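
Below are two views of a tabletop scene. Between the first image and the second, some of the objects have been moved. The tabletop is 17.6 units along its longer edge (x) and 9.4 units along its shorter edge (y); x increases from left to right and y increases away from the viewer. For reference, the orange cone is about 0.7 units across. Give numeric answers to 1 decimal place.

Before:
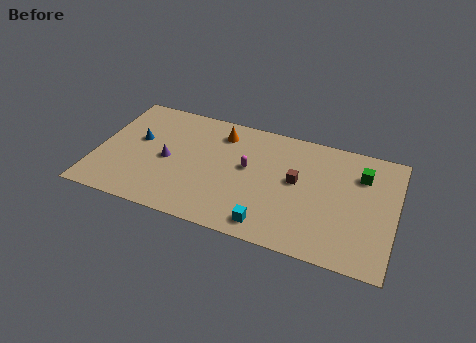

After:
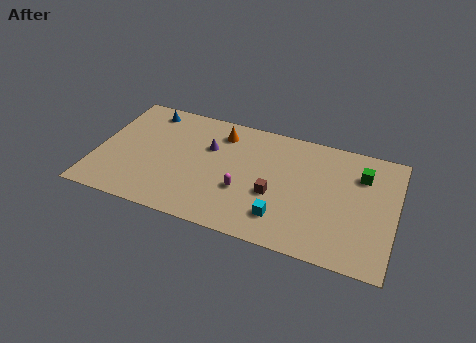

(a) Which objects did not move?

the orange cone and the green cube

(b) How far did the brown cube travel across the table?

1.9

The brown cube moved from about (11.8, 5.2) to (10.6, 3.7), a distance of √(1.2² + 1.5²) ≈ 1.9.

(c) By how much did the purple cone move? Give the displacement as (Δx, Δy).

(2.3, 1.8)

The purple cone started near (4.2, 4.4) and ended near (6.5, 6.2).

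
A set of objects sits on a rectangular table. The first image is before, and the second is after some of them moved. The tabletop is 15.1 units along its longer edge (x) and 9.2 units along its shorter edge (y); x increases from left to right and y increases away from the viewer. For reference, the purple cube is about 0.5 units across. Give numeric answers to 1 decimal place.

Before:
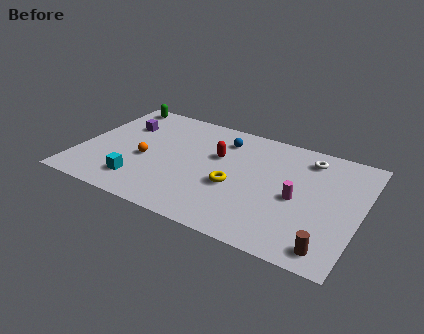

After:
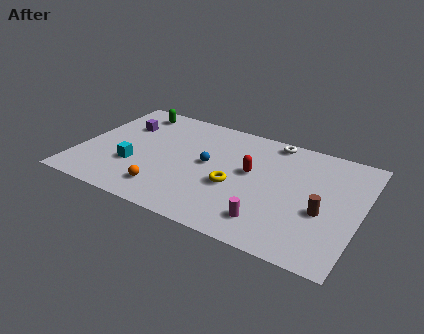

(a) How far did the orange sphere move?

2.5

The orange sphere was near (3.6, 3.9) before and (5.0, 1.8) after, so it travelled √(1.4² + 2.1²) ≈ 2.5 units.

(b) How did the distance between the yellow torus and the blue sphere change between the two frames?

-1.8

They were about 3.8 units apart before and 2.0 after — 1.8 units closer together.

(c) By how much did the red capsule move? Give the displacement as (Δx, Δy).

(1.9, -0.6)

The red capsule was at about (7.3, 5.8) and moved to about (9.2, 5.2).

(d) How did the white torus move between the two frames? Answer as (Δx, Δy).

(-2.0, 0.7)

From the two frames, the white torus sits at roughly (12.0, 7.6) before and (10.0, 8.3) after.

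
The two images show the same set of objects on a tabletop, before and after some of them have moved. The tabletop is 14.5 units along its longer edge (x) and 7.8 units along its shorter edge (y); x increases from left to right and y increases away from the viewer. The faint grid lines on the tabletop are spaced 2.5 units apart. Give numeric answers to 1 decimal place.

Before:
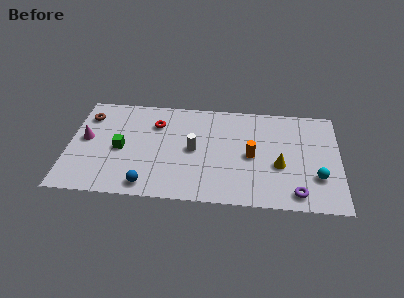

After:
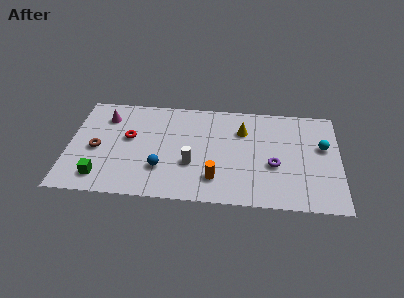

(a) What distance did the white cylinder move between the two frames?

1.1

The white cylinder moved from about (6.7, 3.9) to (6.6, 2.8), a distance of √(0.1² + 1.1²) ≈ 1.1.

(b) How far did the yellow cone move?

3.2

The yellow cone moved from about (11.3, 3.1) to (9.3, 5.6), a distance of √(2.0² + 2.5²) ≈ 3.2.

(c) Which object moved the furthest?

the yellow cone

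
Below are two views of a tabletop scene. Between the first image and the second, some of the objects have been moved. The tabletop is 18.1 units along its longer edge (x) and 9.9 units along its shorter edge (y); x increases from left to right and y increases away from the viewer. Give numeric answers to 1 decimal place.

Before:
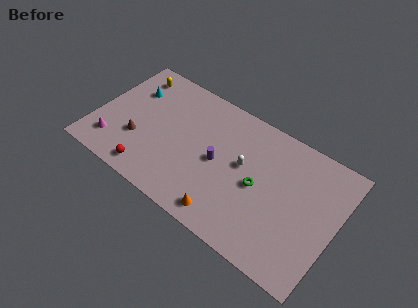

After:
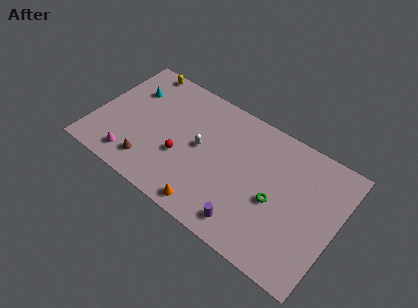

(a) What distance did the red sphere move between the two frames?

3.1

The red sphere moved from about (4.7, 1.3) to (6.7, 3.7), a distance of √(2.0² + 2.4²) ≈ 3.1.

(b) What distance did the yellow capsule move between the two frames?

0.9

The yellow capsule moved from about (2.0, 8.3) to (2.4, 9.1), a distance of √(0.4² + 0.8²) ≈ 0.9.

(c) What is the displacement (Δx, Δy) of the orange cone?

(-1.3, -0.2)

The orange cone was at about (10.6, 1.3) and moved to about (9.3, 1.1).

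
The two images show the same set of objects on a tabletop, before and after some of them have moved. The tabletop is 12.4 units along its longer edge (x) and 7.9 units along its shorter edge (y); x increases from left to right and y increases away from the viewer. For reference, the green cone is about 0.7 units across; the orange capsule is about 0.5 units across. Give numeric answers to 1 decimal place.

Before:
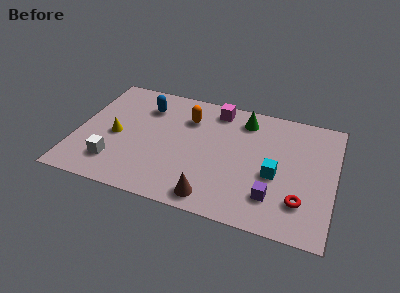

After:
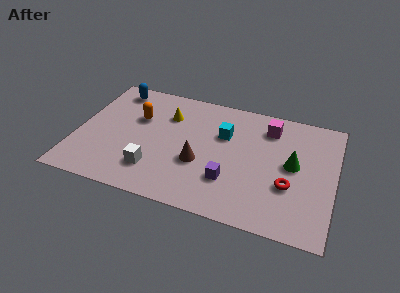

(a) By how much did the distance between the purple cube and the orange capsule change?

-0.4

The distance was about 5.9 in the first image and 5.5 in the second, so they moved 0.4 units closer together.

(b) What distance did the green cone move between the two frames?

3.4

From (7.9, 6.5) to (10.4, 4.2), the green cone covered √(2.5² + 2.3²) ≈ 3.4 units.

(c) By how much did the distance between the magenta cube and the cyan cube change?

-2.3

The distance was about 4.7 in the first image and 2.4 in the second, so they moved 2.3 units closer together.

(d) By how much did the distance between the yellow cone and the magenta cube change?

-0.7

Before: roughly 5.6 units apart; after: 4.9. That's 0.7 units closer together.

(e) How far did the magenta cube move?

2.6

The magenta cube moved from about (6.5, 6.8) to (9.1, 6.3), a distance of √(2.6² + 0.5²) ≈ 2.6.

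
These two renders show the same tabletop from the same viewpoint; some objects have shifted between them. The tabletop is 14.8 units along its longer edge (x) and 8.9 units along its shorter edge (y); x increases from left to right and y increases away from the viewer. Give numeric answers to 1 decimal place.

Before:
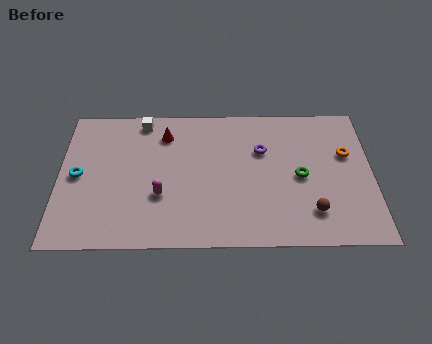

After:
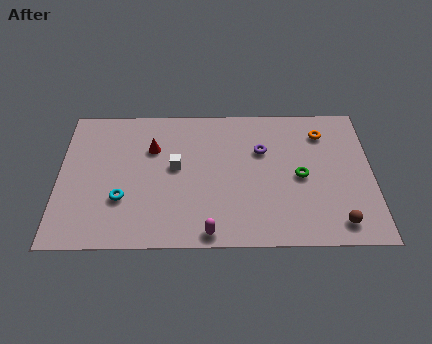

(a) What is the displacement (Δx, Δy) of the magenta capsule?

(2.3, -2.3)

The magenta capsule was at about (4.8, 3.1) and moved to about (7.1, 0.8).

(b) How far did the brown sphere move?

1.4

From (11.9, 2.0) to (13.1, 1.3), the brown sphere covered √(1.2² + 0.7²) ≈ 1.4 units.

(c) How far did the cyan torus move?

2.6

From (0.9, 4.4) to (3.0, 2.9), the cyan torus covered √(2.1² + 1.5²) ≈ 2.6 units.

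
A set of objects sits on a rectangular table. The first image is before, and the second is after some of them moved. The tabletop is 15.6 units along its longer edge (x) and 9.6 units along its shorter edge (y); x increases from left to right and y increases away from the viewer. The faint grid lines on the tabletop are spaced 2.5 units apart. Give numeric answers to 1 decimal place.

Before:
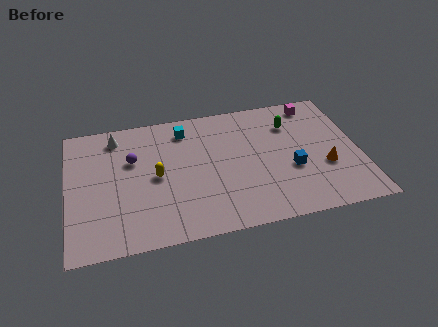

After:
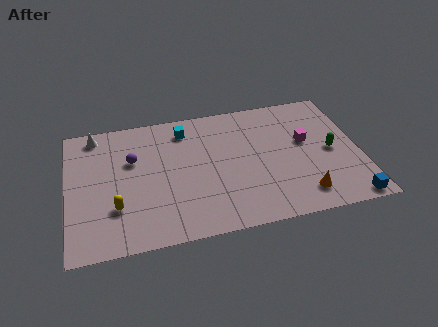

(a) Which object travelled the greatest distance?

the blue cube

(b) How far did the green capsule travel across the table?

3.2

From (12.1, 7.1) to (14.1, 4.6), the green capsule covered √(2.0² + 2.5²) ≈ 3.2 units.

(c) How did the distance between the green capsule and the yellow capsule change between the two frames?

+3.9

The distance was about 7.8 in the first image and 11.7 in the second, so they moved 3.9 units further apart.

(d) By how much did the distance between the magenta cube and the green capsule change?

-0.3

The distance was about 1.9 in the first image and 1.6 in the second, so they moved 0.3 units closer together.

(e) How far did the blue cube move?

4.0

The blue cube was near (11.9, 3.7) before and (14.7, 0.8) after, so it travelled √(2.8² + 2.9²) ≈ 4.0 units.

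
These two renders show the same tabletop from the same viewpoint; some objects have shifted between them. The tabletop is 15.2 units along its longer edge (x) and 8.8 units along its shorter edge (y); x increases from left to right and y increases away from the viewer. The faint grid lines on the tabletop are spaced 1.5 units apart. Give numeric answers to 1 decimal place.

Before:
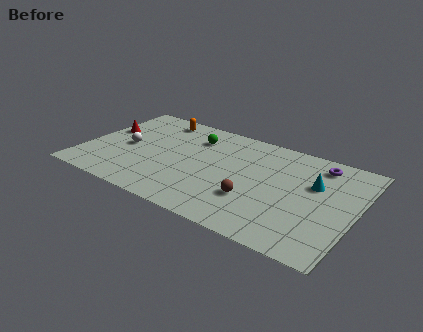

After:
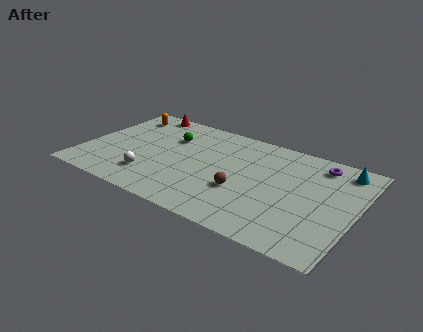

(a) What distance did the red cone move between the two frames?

3.1

The red cone was near (0.9, 5.3) before and (2.5, 8.0) after, so it travelled √(1.6² + 2.7²) ≈ 3.1 units.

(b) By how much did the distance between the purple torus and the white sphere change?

-0.8

They were about 11.0 units apart before and 10.2 after — 0.8 units closer together.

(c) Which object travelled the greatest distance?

the red cone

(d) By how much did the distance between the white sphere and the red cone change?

+4.3

They were about 1.8 units apart before and 6.1 after — 4.3 units further apart.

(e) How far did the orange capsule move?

2.0

The orange capsule was near (3.5, 7.6) before and (1.5, 7.2) after, so it travelled √(2.0² + 0.4²) ≈ 2.0 units.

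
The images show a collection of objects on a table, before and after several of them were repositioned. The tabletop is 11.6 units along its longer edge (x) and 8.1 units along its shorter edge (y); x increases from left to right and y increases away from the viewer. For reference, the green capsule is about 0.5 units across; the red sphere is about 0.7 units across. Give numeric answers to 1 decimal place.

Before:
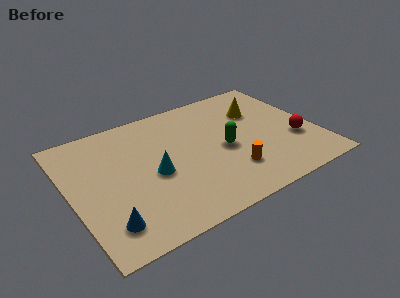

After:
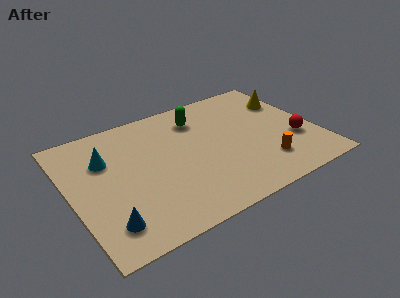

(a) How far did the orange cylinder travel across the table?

1.6

The orange cylinder moved from about (7.2, 2.1) to (8.8, 1.9), a distance of √(1.6² + 0.2²) ≈ 1.6.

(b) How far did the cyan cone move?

2.8

The cyan cone was near (3.8, 3.6) before and (1.8, 5.5) after, so it travelled √(2.0² + 1.9²) ≈ 2.8 units.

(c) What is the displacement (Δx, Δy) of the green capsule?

(-0.8, 2.6)

From the two frames, the green capsule sits at roughly (7.2, 3.7) before and (6.4, 6.3) after.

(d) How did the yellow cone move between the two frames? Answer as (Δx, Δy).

(1.5, 0.1)

The yellow cone started near (9.2, 5.6) and ended near (10.7, 5.7).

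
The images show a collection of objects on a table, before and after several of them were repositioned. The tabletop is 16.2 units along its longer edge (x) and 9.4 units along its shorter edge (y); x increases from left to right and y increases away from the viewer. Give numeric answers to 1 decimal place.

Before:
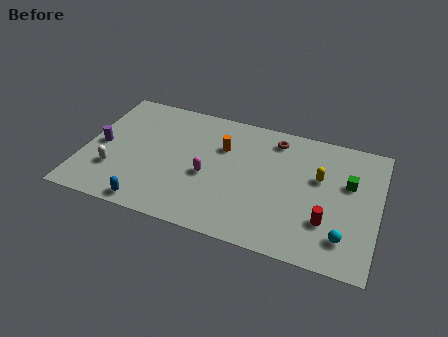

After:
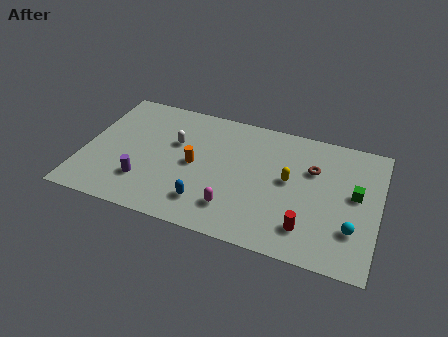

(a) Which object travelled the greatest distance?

the white capsule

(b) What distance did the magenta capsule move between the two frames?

2.5

The magenta capsule was near (6.9, 4.0) before and (8.5, 2.1) after, so it travelled √(1.6² + 1.9²) ≈ 2.5 units.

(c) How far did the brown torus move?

2.7

From (10.3, 7.9) to (12.5, 6.3), the brown torus covered √(2.2² + 1.6²) ≈ 2.7 units.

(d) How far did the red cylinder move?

1.3

The red cylinder moved from about (13.5, 2.8) to (12.5, 2.0), a distance of √(1.0² + 0.8²) ≈ 1.3.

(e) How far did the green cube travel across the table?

0.8

The green cube moved from about (14.5, 5.9) to (14.9, 5.2), a distance of √(0.4² + 0.7²) ≈ 0.8.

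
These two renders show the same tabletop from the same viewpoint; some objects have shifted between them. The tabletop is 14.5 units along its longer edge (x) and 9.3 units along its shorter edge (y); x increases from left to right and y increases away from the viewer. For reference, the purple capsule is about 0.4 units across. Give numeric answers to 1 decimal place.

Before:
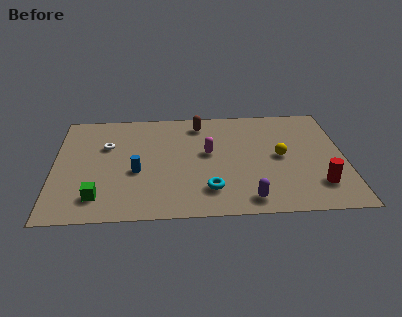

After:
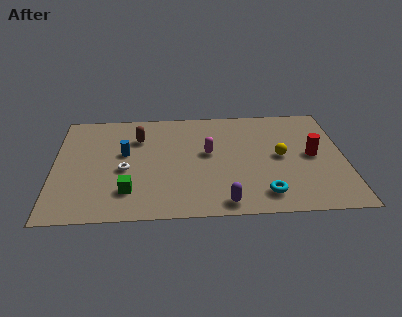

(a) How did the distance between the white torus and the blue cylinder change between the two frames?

-1.3

The distance was about 2.7 in the first image and 1.4 in the second, so they moved 1.3 units closer together.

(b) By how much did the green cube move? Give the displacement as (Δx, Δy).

(1.5, 0.4)

The green cube started near (2.2, 1.8) and ended near (3.7, 2.2).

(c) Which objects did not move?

the magenta capsule and the yellow sphere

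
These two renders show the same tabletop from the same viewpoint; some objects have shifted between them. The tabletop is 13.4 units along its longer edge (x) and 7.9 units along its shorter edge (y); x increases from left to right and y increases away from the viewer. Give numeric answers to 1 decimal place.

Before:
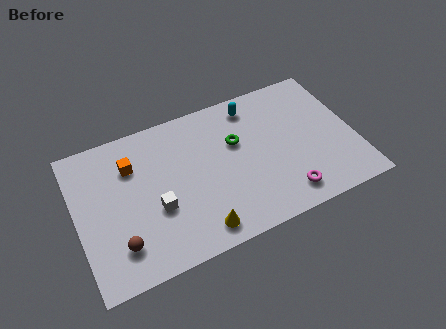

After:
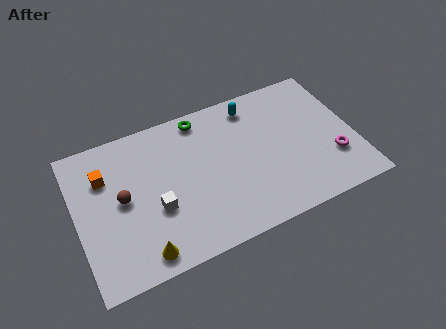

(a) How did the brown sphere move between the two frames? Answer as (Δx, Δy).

(0.4, 2.3)

The brown sphere was at about (1.8, 1.8) and moved to about (2.2, 4.1).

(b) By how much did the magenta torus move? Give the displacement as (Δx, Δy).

(2.5, 1.1)

The magenta torus started near (9.7, 1.3) and ended near (12.2, 2.4).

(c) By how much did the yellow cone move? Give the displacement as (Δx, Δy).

(-2.7, -0.1)

The yellow cone started near (5.5, 1.1) and ended near (2.8, 1.0).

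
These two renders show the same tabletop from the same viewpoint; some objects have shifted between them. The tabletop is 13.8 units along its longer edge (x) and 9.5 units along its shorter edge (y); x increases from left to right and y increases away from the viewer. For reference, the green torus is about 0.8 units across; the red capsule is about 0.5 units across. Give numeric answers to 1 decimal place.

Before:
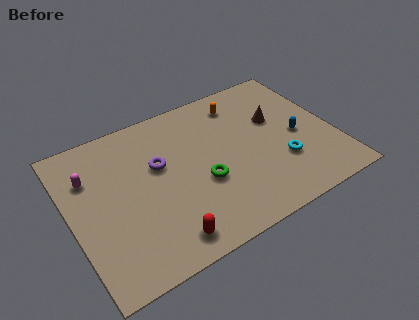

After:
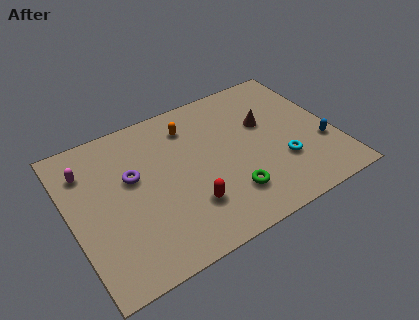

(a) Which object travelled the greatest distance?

the orange capsule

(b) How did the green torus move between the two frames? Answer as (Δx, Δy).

(1.2, -1.4)

The green torus was at about (6.7, 3.7) and moved to about (7.9, 2.3).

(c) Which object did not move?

the cyan torus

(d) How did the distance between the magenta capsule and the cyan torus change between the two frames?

+0.3

The distance was about 10.3 in the first image and 10.6 in the second, so they moved 0.3 units further apart.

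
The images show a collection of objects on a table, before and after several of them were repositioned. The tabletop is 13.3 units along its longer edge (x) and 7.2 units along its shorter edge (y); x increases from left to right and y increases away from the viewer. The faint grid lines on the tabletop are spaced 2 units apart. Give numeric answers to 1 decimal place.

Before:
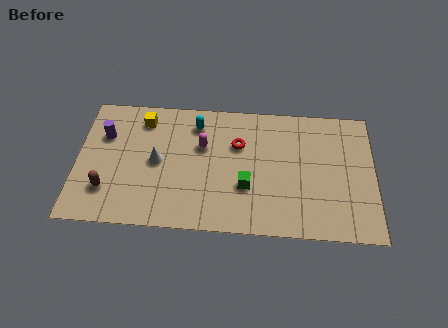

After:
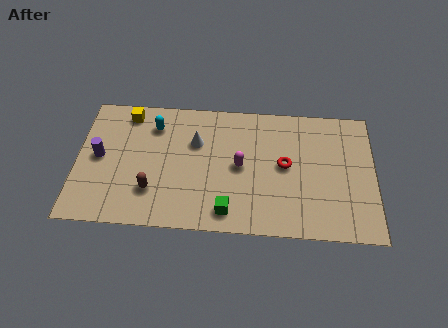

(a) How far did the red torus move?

2.3

The red torus was near (7.2, 4.8) before and (9.3, 3.8) after, so it travelled √(2.1² + 1.0²) ≈ 2.3 units.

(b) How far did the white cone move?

2.1

From (3.6, 3.6) to (5.3, 4.8), the white cone covered √(1.7² + 1.2²) ≈ 2.1 units.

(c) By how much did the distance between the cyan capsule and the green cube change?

+1.6

The distance was about 4.0 in the first image and 5.6 in the second, so they moved 1.6 units further apart.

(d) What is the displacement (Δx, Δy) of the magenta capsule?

(1.7, -1.0)

The magenta capsule started near (5.6, 4.6) and ended near (7.3, 3.6).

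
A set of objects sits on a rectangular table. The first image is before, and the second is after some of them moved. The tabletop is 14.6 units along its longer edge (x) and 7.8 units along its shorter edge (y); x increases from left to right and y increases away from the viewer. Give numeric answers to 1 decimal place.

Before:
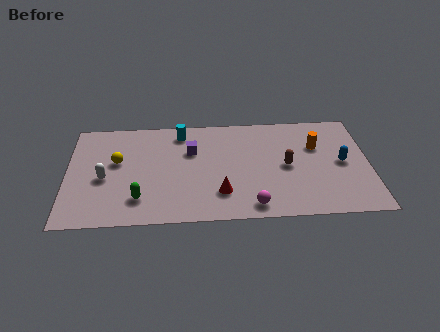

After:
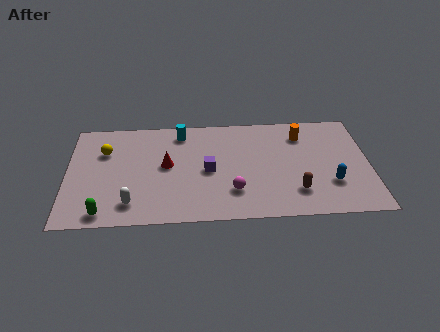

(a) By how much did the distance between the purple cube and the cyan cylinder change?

+1.7

Before: roughly 1.5 units apart; after: 3.2. That's 1.7 units further apart.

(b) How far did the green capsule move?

1.9

The green capsule moved from about (3.5, 1.8) to (1.8, 0.9), a distance of √(1.7² + 0.9²) ≈ 1.9.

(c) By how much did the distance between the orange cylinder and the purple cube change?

-0.9

Before: roughly 6.1 units apart; after: 5.2. That's 0.9 units closer together.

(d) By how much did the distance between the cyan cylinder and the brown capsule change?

+1.4

Before: roughly 5.8 units apart; after: 7.2. That's 1.4 units further apart.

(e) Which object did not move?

the cyan cylinder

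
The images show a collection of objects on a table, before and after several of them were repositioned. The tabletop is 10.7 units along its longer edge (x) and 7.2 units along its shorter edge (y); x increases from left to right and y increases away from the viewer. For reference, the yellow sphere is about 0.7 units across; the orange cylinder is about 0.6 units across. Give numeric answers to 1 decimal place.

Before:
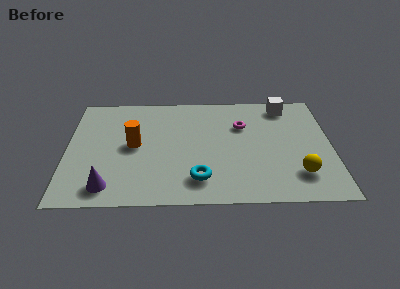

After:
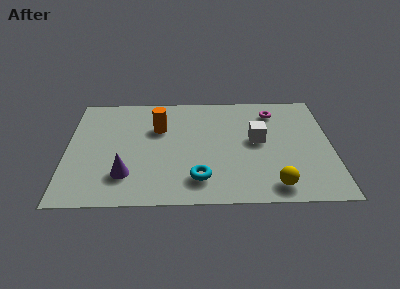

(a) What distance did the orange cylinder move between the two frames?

1.5

The orange cylinder was near (2.7, 3.7) before and (3.7, 4.8) after, so it travelled √(1.0² + 1.1²) ≈ 1.5 units.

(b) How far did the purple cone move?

1.0

From (1.7, 1.1) to (2.4, 1.8), the purple cone covered √(0.7² + 0.7²) ≈ 1.0 units.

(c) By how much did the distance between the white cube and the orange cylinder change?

-2.6

They were about 6.7 units apart before and 4.1 after — 2.6 units closer together.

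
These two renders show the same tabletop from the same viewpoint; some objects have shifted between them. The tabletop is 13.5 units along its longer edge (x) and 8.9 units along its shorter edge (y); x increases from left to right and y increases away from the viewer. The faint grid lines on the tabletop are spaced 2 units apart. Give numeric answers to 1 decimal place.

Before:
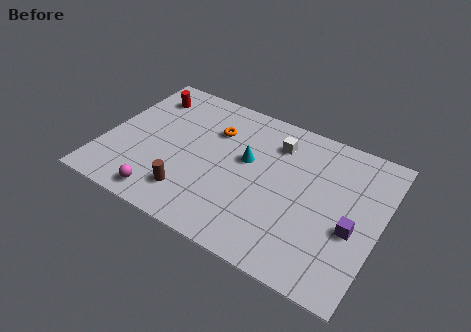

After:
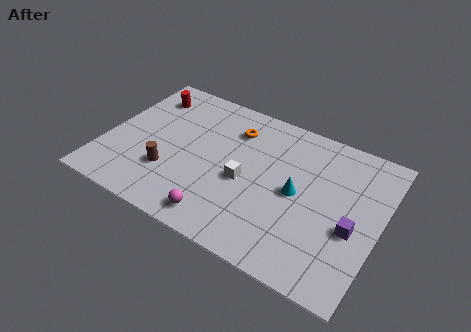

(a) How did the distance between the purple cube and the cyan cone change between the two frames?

-2.7

The distance was about 5.6 in the first image and 2.9 in the second, so they moved 2.7 units closer together.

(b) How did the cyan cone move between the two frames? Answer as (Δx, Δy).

(2.6, -0.8)

The cyan cone was at about (6.9, 5.2) and moved to about (9.5, 4.4).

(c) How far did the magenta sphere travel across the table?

2.8

The magenta sphere was near (3.4, 1.1) before and (6.2, 1.2) after, so it travelled √(2.8² + 0.1²) ≈ 2.8 units.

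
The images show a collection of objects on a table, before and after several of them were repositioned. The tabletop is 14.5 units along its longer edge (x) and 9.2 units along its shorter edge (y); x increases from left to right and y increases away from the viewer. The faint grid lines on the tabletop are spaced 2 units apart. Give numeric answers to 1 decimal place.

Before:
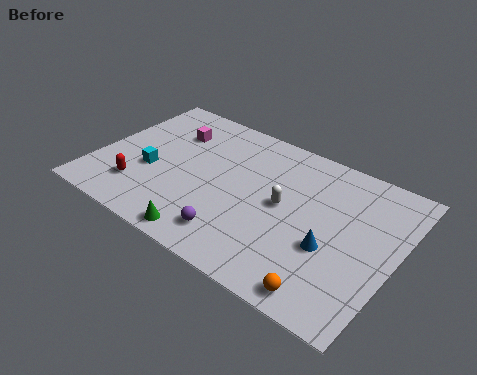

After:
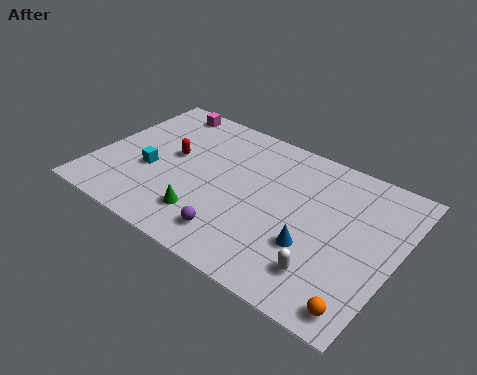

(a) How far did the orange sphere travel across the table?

1.6

The orange sphere was near (11.9, 1.0) before and (13.5, 1.1) after, so it travelled √(1.6² + 0.1²) ≈ 1.6 units.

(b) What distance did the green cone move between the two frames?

1.2

The green cone moved from about (6.1, 0.9) to (5.8, 2.1), a distance of √(0.3² + 1.2²) ≈ 1.2.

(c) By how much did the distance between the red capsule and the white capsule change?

+1.5

The distance was about 7.2 in the first image and 8.7 in the second, so they moved 1.5 units further apart.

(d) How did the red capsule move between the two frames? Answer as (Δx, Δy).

(1.1, 2.9)

The red capsule was at about (2.4, 2.2) and moved to about (3.5, 5.1).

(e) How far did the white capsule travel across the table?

3.8

From (9.1, 4.8) to (11.6, 2.0), the white capsule covered √(2.5² + 2.8²) ≈ 3.8 units.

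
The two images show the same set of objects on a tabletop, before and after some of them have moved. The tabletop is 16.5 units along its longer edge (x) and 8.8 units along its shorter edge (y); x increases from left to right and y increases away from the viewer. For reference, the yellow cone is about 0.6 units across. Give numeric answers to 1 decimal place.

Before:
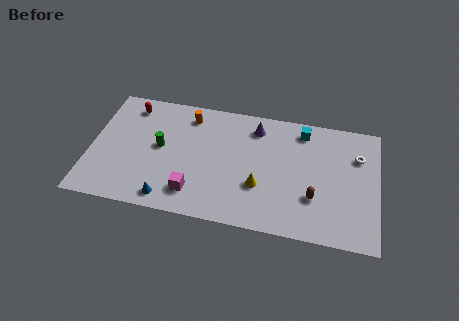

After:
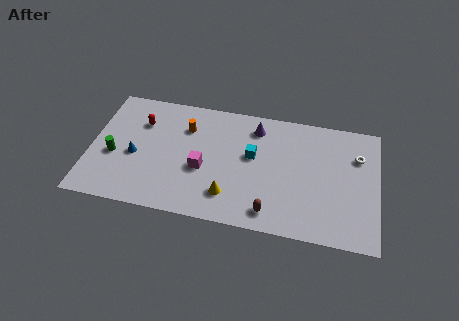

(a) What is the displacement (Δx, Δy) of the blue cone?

(-2.1, 2.7)

The blue cone started near (4.7, 1.1) and ended near (2.6, 3.8).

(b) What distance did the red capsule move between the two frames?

1.3

From (2.1, 7.4) to (2.8, 6.3), the red capsule covered √(0.7² + 1.1²) ≈ 1.3 units.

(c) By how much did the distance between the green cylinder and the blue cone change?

-2.5

The distance was about 3.7 in the first image and 1.2 in the second, so they moved 2.5 units closer together.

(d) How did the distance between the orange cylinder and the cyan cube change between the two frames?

-2.5

The distance was about 6.6 in the first image and 4.1 in the second, so they moved 2.5 units closer together.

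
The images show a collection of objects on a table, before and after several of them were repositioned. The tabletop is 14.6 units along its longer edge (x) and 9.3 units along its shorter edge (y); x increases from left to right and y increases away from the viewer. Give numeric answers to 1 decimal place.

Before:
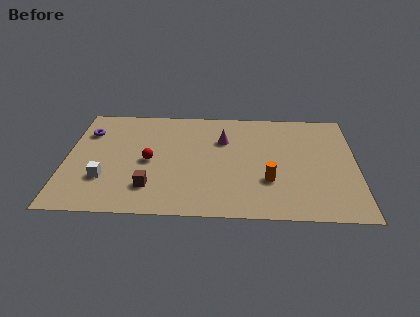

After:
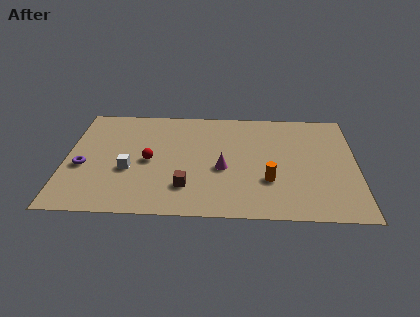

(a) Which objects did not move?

the red sphere and the orange cylinder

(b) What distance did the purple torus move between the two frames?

3.0

From (1.0, 6.8) to (0.9, 3.8), the purple torus covered √(0.1² + 3.0²) ≈ 3.0 units.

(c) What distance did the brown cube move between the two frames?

1.8

The brown cube was near (4.3, 2.2) before and (6.1, 2.3) after, so it travelled √(1.8² + 0.1²) ≈ 1.8 units.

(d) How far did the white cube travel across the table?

1.4

The white cube moved from about (2.0, 2.8) to (3.2, 3.6), a distance of √(1.2² + 0.8²) ≈ 1.4.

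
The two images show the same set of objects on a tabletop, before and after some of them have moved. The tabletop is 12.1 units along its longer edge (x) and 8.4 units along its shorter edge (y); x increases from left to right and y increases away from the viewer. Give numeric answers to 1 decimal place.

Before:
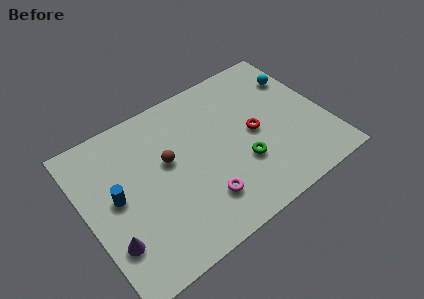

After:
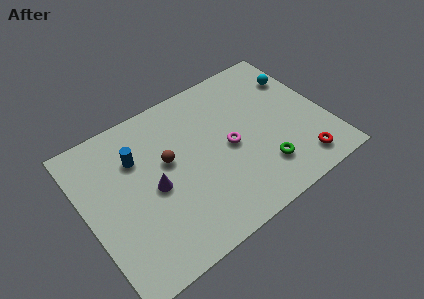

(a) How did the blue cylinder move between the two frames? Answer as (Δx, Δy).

(1.3, 1.5)

The blue cylinder was at about (1.5, 4.4) and moved to about (2.8, 5.9).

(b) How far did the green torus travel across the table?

1.2

From (7.6, 2.8) to (8.5, 2.0), the green torus covered √(0.9² + 0.8²) ≈ 1.2 units.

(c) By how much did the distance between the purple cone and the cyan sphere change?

-2.8

The distance was about 11.0 in the first image and 8.2 in the second, so they moved 2.8 units closer together.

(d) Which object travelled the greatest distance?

the red torus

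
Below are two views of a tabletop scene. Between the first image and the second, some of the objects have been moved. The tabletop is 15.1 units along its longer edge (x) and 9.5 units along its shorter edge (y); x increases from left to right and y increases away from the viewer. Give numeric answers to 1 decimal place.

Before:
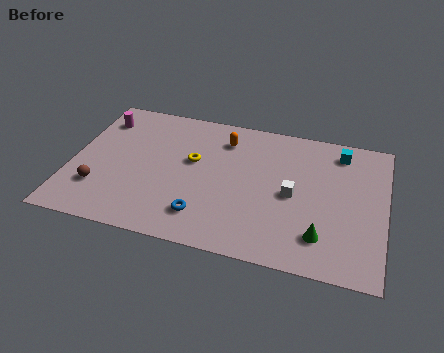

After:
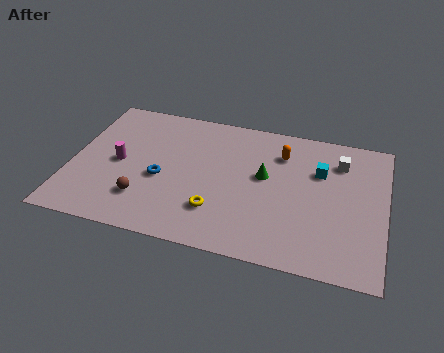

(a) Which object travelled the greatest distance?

the green cone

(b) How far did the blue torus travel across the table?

3.0

From (6.6, 2.0) to (4.4, 4.0), the blue torus covered √(2.2² + 2.0²) ≈ 3.0 units.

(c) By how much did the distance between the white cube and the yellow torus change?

+2.4

They were about 5.0 units apart before and 7.4 after — 2.4 units further apart.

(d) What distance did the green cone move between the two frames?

4.4

The green cone was near (12.2, 2.1) before and (9.3, 5.4) after, so it travelled √(2.9² + 3.3²) ≈ 4.4 units.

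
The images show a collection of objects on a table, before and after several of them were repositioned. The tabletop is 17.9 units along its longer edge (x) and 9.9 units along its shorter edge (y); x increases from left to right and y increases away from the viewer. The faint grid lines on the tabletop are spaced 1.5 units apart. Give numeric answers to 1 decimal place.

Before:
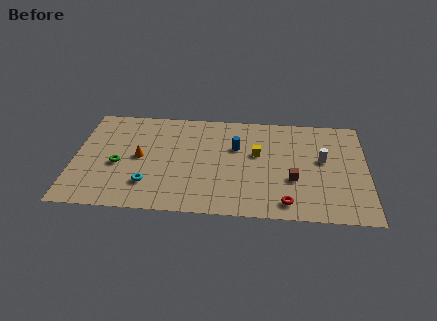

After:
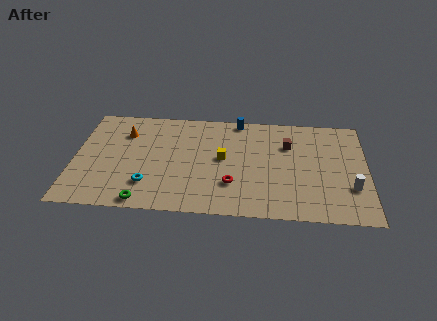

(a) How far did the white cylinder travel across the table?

3.0

From (15.2, 5.6) to (16.9, 3.1), the white cylinder covered √(1.7² + 2.5²) ≈ 3.0 units.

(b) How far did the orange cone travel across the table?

2.5

The orange cone moved from about (4.0, 5.0) to (3.0, 7.3), a distance of √(1.0² + 2.3²) ≈ 2.5.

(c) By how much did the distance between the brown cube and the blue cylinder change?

-0.7

They were about 4.5 units apart before and 3.8 after — 0.7 units closer together.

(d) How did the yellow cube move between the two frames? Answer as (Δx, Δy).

(-2.1, -0.6)

From the two frames, the yellow cube sits at roughly (11.2, 5.9) before and (9.1, 5.3) after.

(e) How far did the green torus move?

3.7

The green torus was near (2.7, 4.2) before and (4.4, 0.9) after, so it travelled √(1.7² + 3.3²) ≈ 3.7 units.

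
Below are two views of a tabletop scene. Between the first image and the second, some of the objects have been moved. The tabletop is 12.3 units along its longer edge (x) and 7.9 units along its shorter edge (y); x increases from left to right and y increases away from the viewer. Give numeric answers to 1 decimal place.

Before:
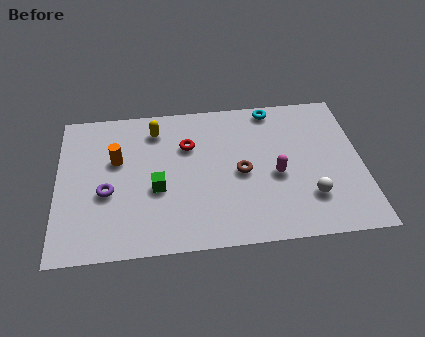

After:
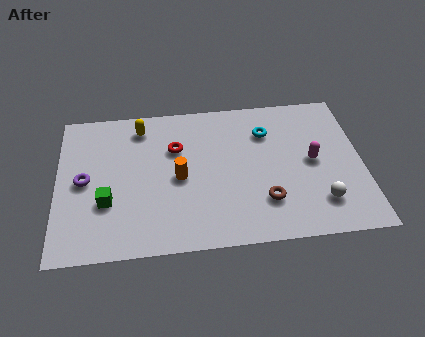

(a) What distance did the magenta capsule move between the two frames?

1.6

The magenta capsule was near (8.8, 3.4) before and (10.3, 4.0) after, so it travelled √(1.5² + 0.6²) ≈ 1.6 units.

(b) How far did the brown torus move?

1.8

The brown torus moved from about (7.4, 3.7) to (8.3, 2.1), a distance of √(0.9² + 1.6²) ≈ 1.8.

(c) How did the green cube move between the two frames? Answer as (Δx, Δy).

(-2.0, -0.5)

The green cube started near (4.0, 3.2) and ended near (2.0, 2.7).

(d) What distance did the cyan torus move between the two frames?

1.3

From (8.8, 7.1) to (8.5, 5.8), the cyan torus covered √(0.3² + 1.3²) ≈ 1.3 units.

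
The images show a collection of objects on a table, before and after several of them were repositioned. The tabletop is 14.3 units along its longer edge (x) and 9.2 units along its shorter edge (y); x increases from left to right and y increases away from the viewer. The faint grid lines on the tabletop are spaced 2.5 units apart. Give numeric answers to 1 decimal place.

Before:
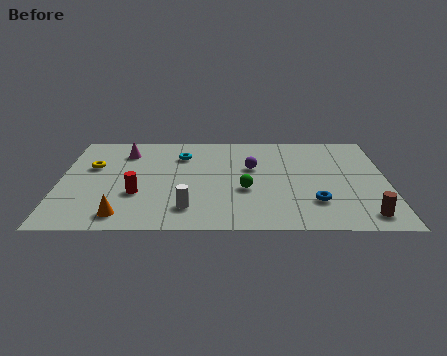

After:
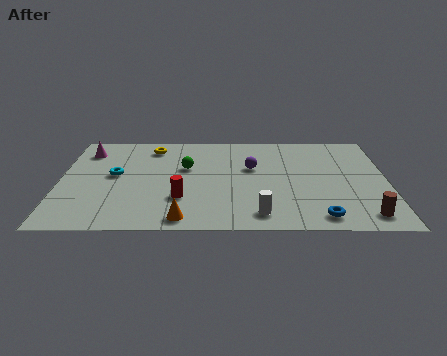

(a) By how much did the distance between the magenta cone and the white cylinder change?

+3.6

Before: roughly 6.0 units apart; after: 9.6. That's 3.6 units further apart.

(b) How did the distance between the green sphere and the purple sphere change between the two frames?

+0.8

Before: roughly 2.1 units apart; after: 2.9. That's 0.8 units further apart.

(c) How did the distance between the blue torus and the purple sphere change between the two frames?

+1.2

They were about 4.2 units apart before and 5.4 after — 1.2 units further apart.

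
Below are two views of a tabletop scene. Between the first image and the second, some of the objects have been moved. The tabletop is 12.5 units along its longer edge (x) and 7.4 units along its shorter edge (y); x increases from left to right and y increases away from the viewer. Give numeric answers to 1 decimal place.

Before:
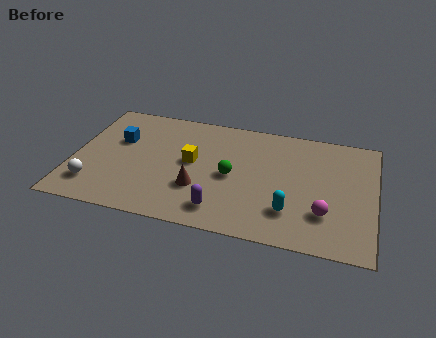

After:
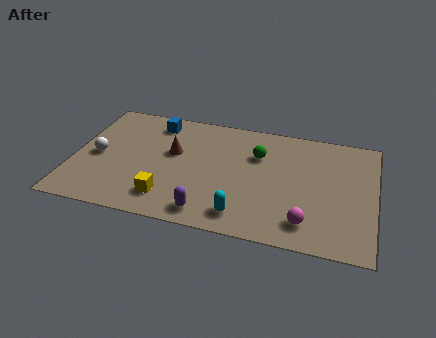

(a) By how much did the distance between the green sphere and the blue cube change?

-0.4

Before: roughly 4.9 units apart; after: 4.5. That's 0.4 units closer together.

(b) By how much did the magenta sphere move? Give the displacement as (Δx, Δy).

(-0.7, -0.7)

From the two frames, the magenta sphere sits at roughly (10.5, 2.1) before and (9.8, 1.4) after.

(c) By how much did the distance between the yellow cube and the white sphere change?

-0.9

The distance was about 4.6 in the first image and 3.7 in the second, so they moved 0.9 units closer together.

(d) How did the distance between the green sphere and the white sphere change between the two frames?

+0.9

Before: roughly 5.9 units apart; after: 6.8. That's 0.9 units further apart.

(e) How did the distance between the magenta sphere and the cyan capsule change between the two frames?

+1.2

The distance was about 1.4 in the first image and 2.6 in the second, so they moved 1.2 units further apart.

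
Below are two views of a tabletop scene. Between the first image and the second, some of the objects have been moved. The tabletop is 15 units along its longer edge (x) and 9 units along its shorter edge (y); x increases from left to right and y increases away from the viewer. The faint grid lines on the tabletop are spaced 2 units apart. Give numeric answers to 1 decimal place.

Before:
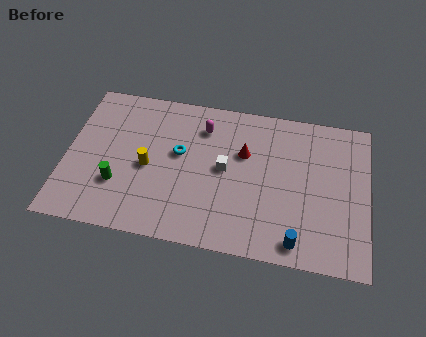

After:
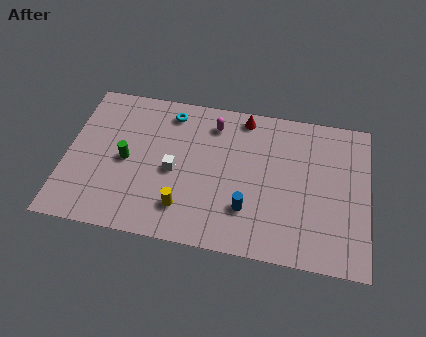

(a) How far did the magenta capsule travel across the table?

0.6

From (6.7, 7.0) to (7.2, 7.3), the magenta capsule covered √(0.5² + 0.3²) ≈ 0.6 units.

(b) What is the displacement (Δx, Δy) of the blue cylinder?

(-2.5, 1.4)

The blue cylinder was at about (11.6, 1.1) and moved to about (9.1, 2.5).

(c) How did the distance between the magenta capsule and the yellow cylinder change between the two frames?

+1.5

The distance was about 3.9 in the first image and 5.4 in the second, so they moved 1.5 units further apart.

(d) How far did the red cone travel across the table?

2.2

The red cone moved from about (8.8, 5.8) to (8.7, 8.0), a distance of √(0.1² + 2.2²) ≈ 2.2.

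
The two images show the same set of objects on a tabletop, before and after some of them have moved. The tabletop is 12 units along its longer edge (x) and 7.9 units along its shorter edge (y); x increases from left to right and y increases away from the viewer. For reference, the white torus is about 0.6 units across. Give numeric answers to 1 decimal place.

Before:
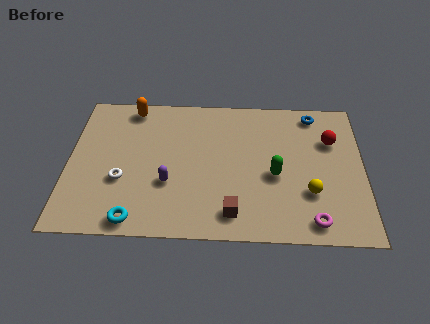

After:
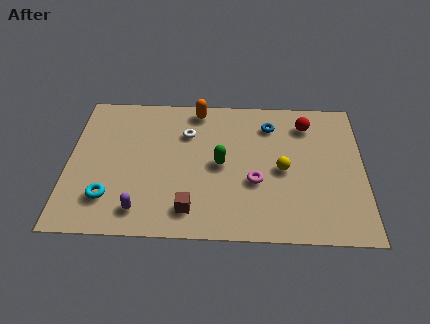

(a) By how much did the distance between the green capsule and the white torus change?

-4.0

Before: roughly 6.2 units apart; after: 2.2. That's 4.0 units closer together.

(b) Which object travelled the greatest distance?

the white torus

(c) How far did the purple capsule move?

1.9

From (4.1, 2.8) to (3.0, 1.3), the purple capsule covered √(1.1² + 1.5²) ≈ 1.9 units.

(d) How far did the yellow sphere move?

1.6

From (9.8, 2.5) to (8.7, 3.7), the yellow sphere covered √(1.1² + 1.2²) ≈ 1.6 units.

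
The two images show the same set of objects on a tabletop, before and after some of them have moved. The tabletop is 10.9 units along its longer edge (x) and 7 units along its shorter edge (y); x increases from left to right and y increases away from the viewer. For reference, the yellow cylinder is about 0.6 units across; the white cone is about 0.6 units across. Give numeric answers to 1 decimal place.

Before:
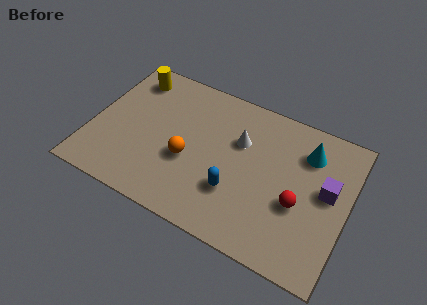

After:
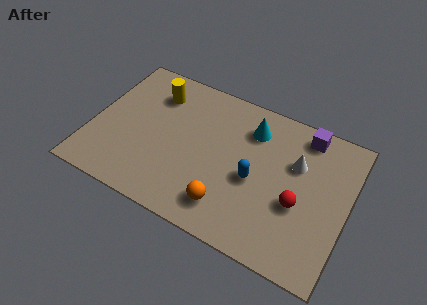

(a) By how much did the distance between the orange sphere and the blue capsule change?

-0.3

The distance was about 2.2 in the first image and 1.9 in the second, so they moved 0.3 units closer together.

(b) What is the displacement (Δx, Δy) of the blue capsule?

(0.7, 0.9)

From the two frames, the blue capsule sits at roughly (6.3, 2.2) before and (7.0, 3.1) after.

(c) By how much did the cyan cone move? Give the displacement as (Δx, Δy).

(-2.4, 0.1)

From the two frames, the cyan cone sits at roughly (9.0, 5.3) before and (6.6, 5.4) after.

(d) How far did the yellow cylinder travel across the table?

1.2

From (1.3, 5.8) to (2.4, 5.4), the yellow cylinder covered √(1.1² + 0.4²) ≈ 1.2 units.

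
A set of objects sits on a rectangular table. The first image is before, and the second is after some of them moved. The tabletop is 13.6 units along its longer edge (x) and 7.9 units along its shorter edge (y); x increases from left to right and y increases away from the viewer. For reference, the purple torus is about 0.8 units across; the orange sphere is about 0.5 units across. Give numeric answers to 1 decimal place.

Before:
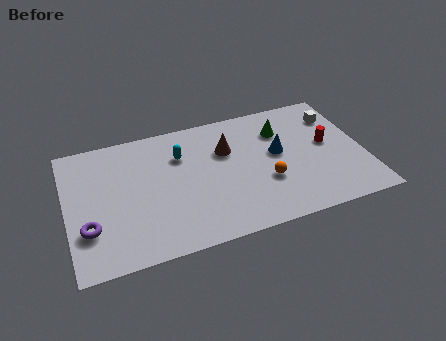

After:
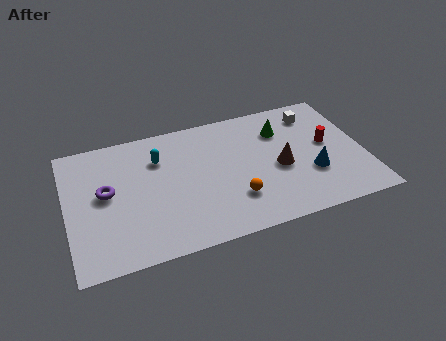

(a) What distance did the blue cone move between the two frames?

2.2

The blue cone was near (9.7, 4.4) before and (11.1, 2.7) after, so it travelled √(1.4² + 1.7²) ≈ 2.2 units.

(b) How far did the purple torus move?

2.1

The purple torus was near (0.9, 2.4) before and (1.8, 4.3) after, so it travelled √(0.9² + 1.9²) ≈ 2.1 units.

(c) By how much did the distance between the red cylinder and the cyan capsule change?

+1.0

They were about 6.8 units apart before and 7.8 after — 1.0 units further apart.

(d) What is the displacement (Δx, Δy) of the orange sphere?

(-1.5, -0.6)

From the two frames, the orange sphere sits at roughly (9.0, 2.8) before and (7.5, 2.2) after.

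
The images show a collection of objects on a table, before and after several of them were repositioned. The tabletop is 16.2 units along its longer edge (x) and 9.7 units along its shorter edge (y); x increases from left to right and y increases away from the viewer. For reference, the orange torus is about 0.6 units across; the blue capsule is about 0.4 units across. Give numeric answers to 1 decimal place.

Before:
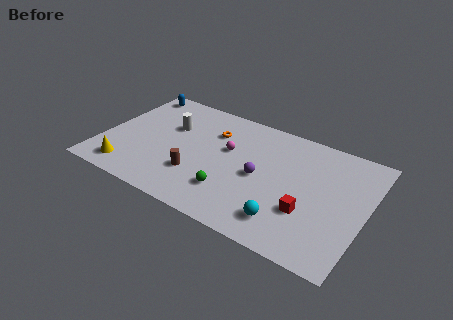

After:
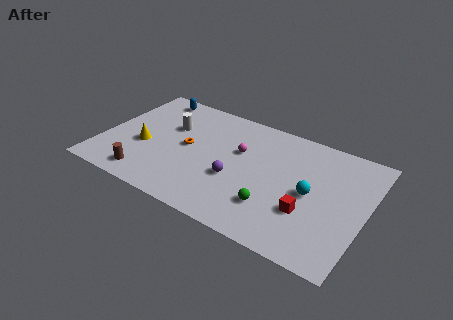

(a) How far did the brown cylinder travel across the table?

3.3

The brown cylinder was near (6.1, 2.9) before and (3.2, 1.4) after, so it travelled √(2.9² + 1.5²) ≈ 3.3 units.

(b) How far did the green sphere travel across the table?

2.6

From (8.3, 2.5) to (10.9, 2.6), the green sphere covered √(2.6² + 0.1²) ≈ 2.6 units.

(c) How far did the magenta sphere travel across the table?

0.7

The magenta sphere was near (7.6, 5.9) before and (8.3, 6.1) after, so it travelled √(0.7² + 0.2²) ≈ 0.7 units.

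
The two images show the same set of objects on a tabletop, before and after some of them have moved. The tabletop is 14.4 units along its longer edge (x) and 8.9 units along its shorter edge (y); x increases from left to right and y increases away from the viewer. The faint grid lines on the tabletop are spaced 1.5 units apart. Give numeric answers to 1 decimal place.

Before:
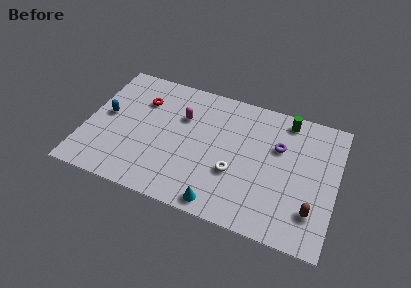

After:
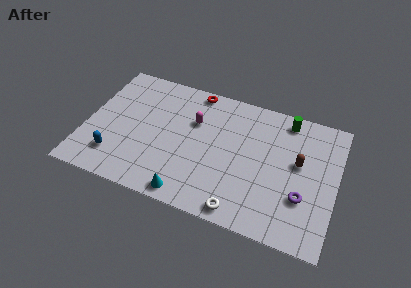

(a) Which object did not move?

the green cylinder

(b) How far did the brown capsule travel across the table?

3.1

The brown capsule was near (13.2, 2.2) before and (12.2, 5.1) after, so it travelled √(1.0² + 2.9²) ≈ 3.1 units.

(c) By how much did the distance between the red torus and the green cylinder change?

-3.0

The distance was about 8.4 in the first image and 5.4 in the second, so they moved 3.0 units closer together.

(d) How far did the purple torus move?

3.3

The purple torus moved from about (11.0, 5.8) to (12.6, 2.9), a distance of √(1.6² + 2.9²) ≈ 3.3.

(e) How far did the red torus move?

3.4

The red torus moved from about (3.0, 6.4) to (5.9, 8.1), a distance of √(2.9² + 1.7²) ≈ 3.4.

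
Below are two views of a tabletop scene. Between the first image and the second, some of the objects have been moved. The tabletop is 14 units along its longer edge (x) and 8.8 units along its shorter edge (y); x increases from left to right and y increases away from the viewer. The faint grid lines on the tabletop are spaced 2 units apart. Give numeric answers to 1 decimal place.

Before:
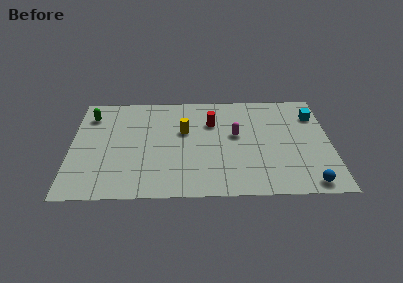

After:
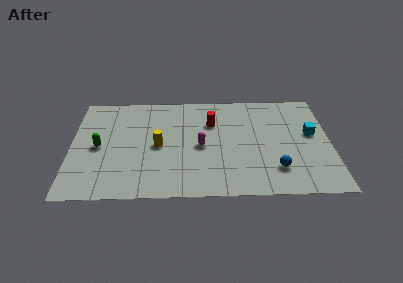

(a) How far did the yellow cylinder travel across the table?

1.8

From (6.1, 5.4) to (4.7, 4.2), the yellow cylinder covered √(1.4² + 1.2²) ≈ 1.8 units.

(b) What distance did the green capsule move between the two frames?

2.7

The green capsule moved from about (1.0, 6.9) to (1.5, 4.2), a distance of √(0.5² + 2.7²) ≈ 2.7.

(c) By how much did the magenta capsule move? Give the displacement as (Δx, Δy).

(-1.9, -0.9)

From the two frames, the magenta capsule sits at roughly (8.9, 5.0) before and (7.0, 4.1) after.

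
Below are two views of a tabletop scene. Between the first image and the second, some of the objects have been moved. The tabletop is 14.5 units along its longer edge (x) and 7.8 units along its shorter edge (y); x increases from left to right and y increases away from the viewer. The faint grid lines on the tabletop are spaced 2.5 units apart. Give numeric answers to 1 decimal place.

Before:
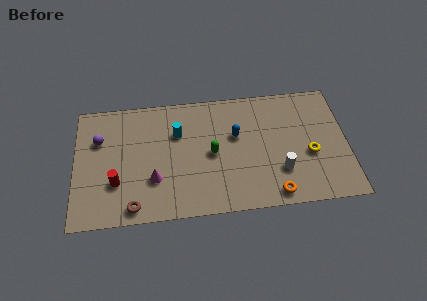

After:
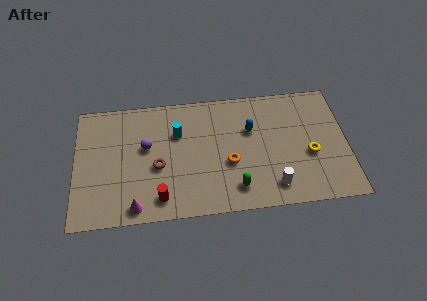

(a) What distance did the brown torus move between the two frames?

2.7

The brown torus was near (3.1, 0.9) before and (4.4, 3.3) after, so it travelled √(1.3² + 2.4²) ≈ 2.7 units.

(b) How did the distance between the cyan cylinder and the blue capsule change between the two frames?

+0.8

The distance was about 3.1 in the first image and 3.9 in the second, so they moved 0.8 units further apart.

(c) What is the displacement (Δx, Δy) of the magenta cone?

(-1.0, -1.6)

From the two frames, the magenta cone sits at roughly (4.2, 2.5) before and (3.2, 0.9) after.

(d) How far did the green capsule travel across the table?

2.6

The green capsule was near (7.3, 3.8) before and (8.5, 1.5) after, so it travelled √(1.2² + 2.3²) ≈ 2.6 units.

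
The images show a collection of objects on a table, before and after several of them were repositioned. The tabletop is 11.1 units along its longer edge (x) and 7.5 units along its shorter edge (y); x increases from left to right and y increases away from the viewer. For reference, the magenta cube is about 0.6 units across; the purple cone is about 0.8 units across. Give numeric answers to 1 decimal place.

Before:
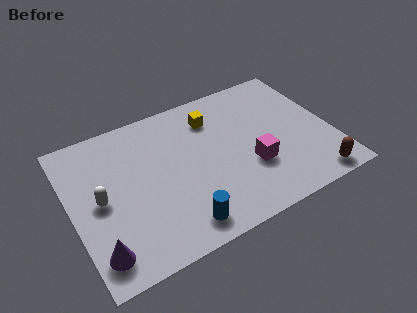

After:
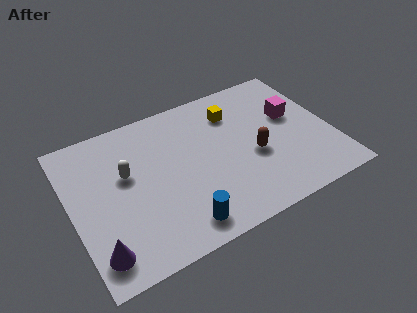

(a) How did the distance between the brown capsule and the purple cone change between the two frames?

-2.0

They were about 9.1 units apart before and 7.1 after — 2.0 units closer together.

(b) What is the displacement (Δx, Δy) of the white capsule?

(1.2, 0.8)

From the two frames, the white capsule sits at roughly (1.2, 3.7) before and (2.4, 4.5) after.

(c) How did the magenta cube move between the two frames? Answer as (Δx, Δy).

(2.1, 1.9)

The magenta cube was at about (7.5, 2.6) and moved to about (9.6, 4.5).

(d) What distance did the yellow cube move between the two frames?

0.9

The yellow cube was near (6.3, 5.8) before and (7.2, 5.7) after, so it travelled √(0.9² + 0.1²) ≈ 0.9 units.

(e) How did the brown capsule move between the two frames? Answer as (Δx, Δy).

(-2.2, 2.3)

The brown capsule was at about (9.9, 0.8) and moved to about (7.7, 3.1).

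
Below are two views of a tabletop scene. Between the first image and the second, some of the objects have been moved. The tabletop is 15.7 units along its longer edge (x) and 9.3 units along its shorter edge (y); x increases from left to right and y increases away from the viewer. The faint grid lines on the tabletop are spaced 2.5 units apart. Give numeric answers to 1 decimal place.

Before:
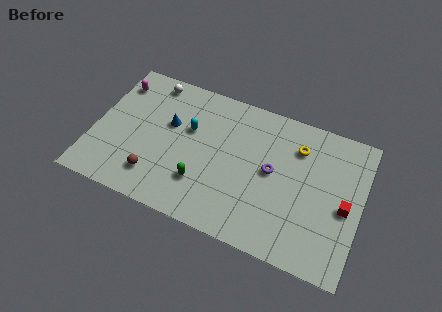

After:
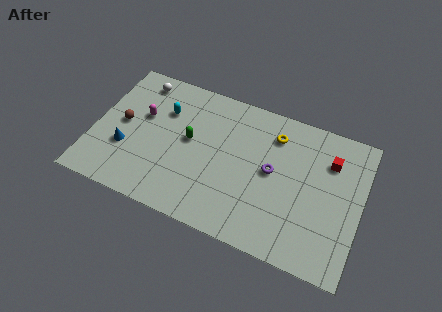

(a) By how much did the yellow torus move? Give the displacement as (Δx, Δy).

(-1.4, 0.3)

From the two frames, the yellow torus sits at roughly (11.8, 7.0) before and (10.4, 7.3) after.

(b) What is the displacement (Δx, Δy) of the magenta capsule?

(1.8, -1.7)

The magenta capsule was at about (0.9, 7.4) and moved to about (2.7, 5.7).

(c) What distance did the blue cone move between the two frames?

3.4

From (4.3, 5.7) to (2.0, 3.2), the blue cone covered √(2.3² + 2.5²) ≈ 3.4 units.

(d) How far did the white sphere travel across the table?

0.7

The white sphere moved from about (2.9, 8.2) to (2.2, 8.0), a distance of √(0.7² + 0.2²) ≈ 0.7.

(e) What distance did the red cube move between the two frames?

2.8

The red cube was near (14.8, 4.2) before and (13.7, 6.8) after, so it travelled √(1.1² + 2.6²) ≈ 2.8 units.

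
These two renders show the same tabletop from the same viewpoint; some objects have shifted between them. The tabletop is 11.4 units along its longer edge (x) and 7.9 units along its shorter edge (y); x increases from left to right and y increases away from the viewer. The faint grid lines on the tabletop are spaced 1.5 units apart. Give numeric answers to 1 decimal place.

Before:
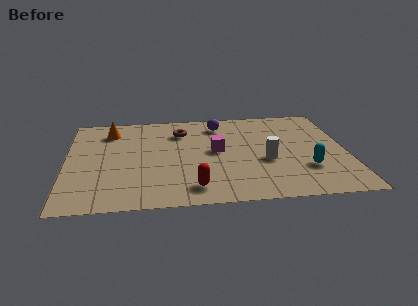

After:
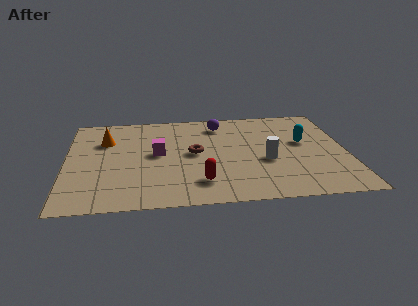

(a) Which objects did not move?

the white cylinder and the purple sphere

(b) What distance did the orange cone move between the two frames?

0.8

From (1.8, 6.3) to (1.6, 5.5), the orange cone covered √(0.2² + 0.8²) ≈ 0.8 units.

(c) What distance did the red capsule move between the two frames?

0.5

From (5.1, 1.3) to (5.4, 1.7), the red capsule covered √(0.3² + 0.4²) ≈ 0.5 units.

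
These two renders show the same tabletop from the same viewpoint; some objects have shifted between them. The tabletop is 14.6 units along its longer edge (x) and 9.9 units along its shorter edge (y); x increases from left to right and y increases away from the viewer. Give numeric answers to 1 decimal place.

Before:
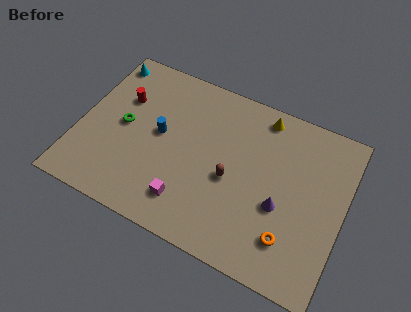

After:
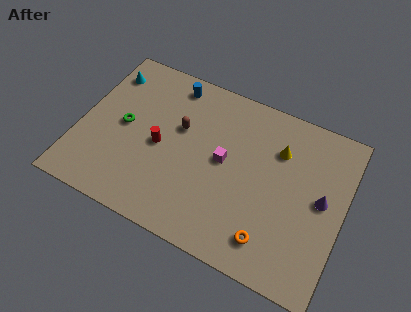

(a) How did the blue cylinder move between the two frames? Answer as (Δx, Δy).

(0.2, 3.3)

The blue cylinder started near (4.4, 5.3) and ended near (4.6, 8.6).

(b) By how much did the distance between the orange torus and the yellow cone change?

-1.5

They were about 6.8 units apart before and 5.3 after — 1.5 units closer together.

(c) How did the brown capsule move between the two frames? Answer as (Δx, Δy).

(-3.1, 1.8)

From the two frames, the brown capsule sits at roughly (8.5, 4.3) before and (5.4, 6.1) after.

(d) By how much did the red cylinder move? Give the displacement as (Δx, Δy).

(2.4, -2.0)

The red cylinder started near (2.1, 6.6) and ended near (4.5, 4.6).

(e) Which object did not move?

the green torus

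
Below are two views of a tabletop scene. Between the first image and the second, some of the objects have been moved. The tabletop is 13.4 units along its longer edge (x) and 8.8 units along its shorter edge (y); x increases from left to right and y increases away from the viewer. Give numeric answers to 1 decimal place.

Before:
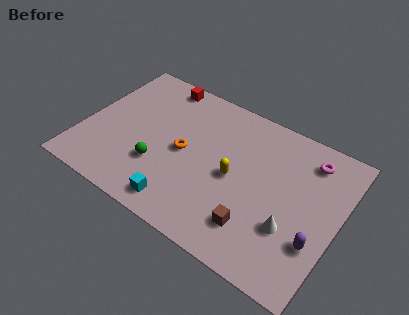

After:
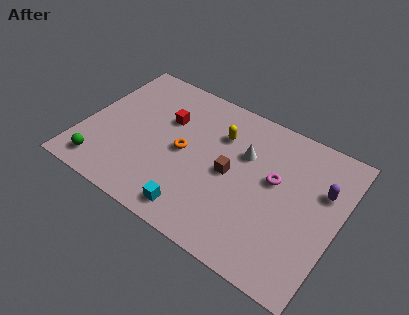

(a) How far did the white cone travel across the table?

4.1

The white cone moved from about (11.2, 2.9) to (8.3, 5.8), a distance of √(2.9² + 2.9²) ≈ 4.1.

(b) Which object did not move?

the orange torus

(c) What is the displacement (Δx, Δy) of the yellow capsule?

(-1.1, 2.1)

From the two frames, the yellow capsule sits at roughly (8.0, 4.2) before and (6.9, 6.3) after.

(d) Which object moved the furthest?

the white cone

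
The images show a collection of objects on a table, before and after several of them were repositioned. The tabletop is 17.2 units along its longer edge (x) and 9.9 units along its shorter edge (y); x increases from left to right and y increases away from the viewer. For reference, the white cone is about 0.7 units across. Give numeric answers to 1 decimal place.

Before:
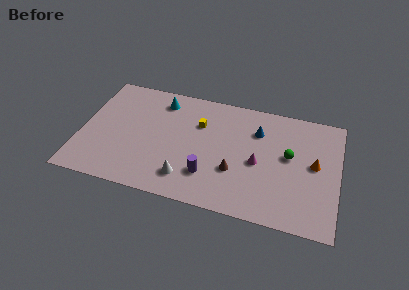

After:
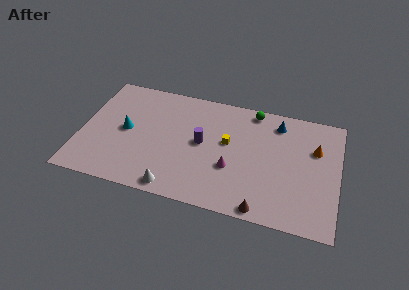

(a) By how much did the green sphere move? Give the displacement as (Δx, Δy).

(-2.6, 3.3)

From the two frames, the green sphere sits at roughly (13.9, 5.6) before and (11.3, 8.9) after.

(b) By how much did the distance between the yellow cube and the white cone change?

+0.9

Before: roughly 4.8 units apart; after: 5.7. That's 0.9 units further apart.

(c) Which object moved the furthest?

the green sphere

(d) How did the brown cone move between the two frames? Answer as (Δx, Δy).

(2.0, -2.6)

The brown cone was at about (10.4, 3.4) and moved to about (12.4, 0.8).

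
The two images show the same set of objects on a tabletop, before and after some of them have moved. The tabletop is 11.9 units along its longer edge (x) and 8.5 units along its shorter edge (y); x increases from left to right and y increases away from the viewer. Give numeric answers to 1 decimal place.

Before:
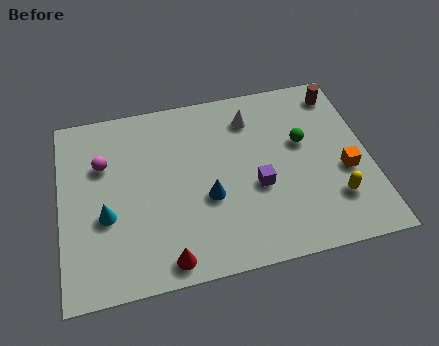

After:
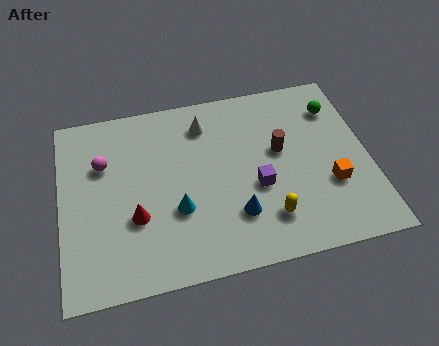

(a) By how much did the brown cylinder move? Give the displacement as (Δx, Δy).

(-2.5, -2.3)

The brown cylinder started near (11.0, 7.2) and ended near (8.5, 4.9).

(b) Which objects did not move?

the magenta sphere and the purple cube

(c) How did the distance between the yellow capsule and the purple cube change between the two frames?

-1.6

The distance was about 3.1 in the first image and 1.5 in the second, so they moved 1.6 units closer together.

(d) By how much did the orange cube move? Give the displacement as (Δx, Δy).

(-0.6, -0.5)

The orange cube started near (10.9, 3.4) and ended near (10.3, 2.9).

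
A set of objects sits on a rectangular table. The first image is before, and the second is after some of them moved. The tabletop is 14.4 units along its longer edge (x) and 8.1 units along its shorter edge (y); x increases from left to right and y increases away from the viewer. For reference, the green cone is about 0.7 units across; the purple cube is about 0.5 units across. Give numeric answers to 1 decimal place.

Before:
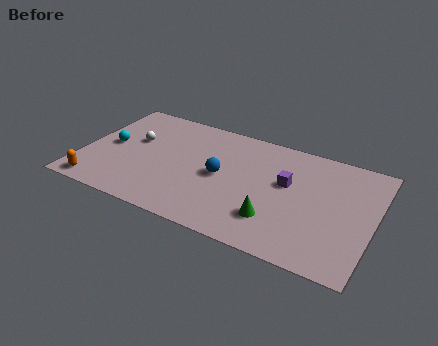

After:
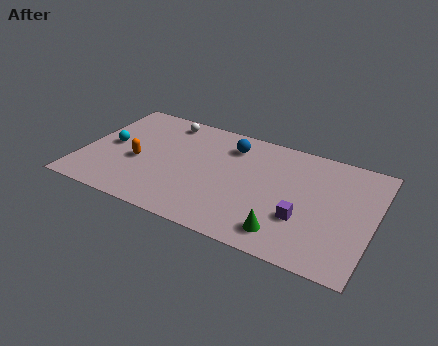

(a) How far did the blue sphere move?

2.4

The blue sphere moved from about (6.9, 4.0) to (7.1, 6.4), a distance of √(0.2² + 2.4²) ≈ 2.4.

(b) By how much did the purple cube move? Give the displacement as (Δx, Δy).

(1.0, -2.1)

From the two frames, the purple cube sits at roughly (10.1, 4.8) before and (11.1, 2.7) after.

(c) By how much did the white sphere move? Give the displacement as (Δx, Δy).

(1.3, 2.1)

The white sphere was at about (2.4, 4.9) and moved to about (3.7, 7.0).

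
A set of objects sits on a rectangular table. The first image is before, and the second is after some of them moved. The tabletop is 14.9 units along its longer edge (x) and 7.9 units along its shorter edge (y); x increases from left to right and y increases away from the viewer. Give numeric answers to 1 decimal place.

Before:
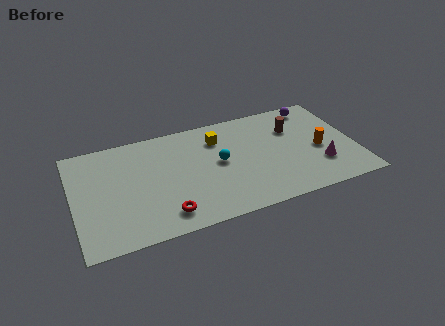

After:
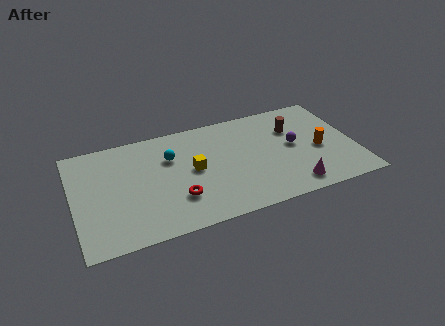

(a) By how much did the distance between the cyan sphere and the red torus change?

-1.1

They were about 4.2 units apart before and 3.1 after — 1.1 units closer together.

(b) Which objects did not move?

the brown cylinder and the orange cylinder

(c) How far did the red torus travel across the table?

1.1

The red torus was near (4.6, 1.4) before and (5.3, 2.3) after, so it travelled √(0.7² + 0.9²) ≈ 1.1 units.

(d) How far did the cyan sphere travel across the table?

2.8

The cyan sphere was near (7.7, 4.2) before and (5.2, 5.4) after, so it travelled √(2.5² + 1.2²) ≈ 2.8 units.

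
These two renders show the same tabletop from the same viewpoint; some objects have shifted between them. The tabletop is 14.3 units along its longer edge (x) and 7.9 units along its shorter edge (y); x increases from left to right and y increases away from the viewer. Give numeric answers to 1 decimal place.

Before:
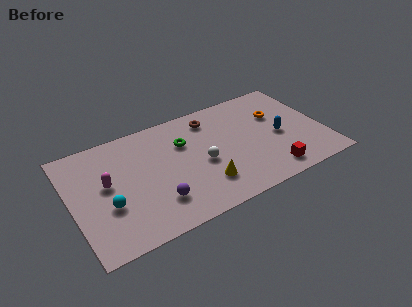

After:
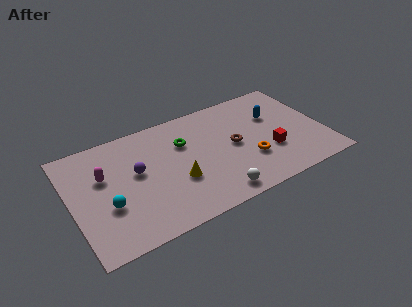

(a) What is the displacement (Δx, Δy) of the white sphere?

(0.4, -2.5)

The white sphere was at about (7.3, 3.5) and moved to about (7.7, 1.0).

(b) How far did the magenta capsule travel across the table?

0.6

The magenta capsule moved from about (2.0, 4.4) to (1.9, 5.0), a distance of √(0.1² + 0.6²) ≈ 0.6.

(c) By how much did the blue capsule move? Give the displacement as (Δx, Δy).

(-0.1, 1.6)

From the two frames, the blue capsule sits at roughly (11.8, 3.6) before and (11.7, 5.2) after.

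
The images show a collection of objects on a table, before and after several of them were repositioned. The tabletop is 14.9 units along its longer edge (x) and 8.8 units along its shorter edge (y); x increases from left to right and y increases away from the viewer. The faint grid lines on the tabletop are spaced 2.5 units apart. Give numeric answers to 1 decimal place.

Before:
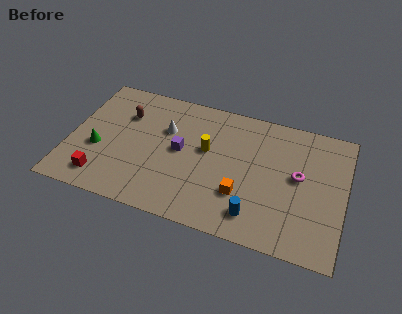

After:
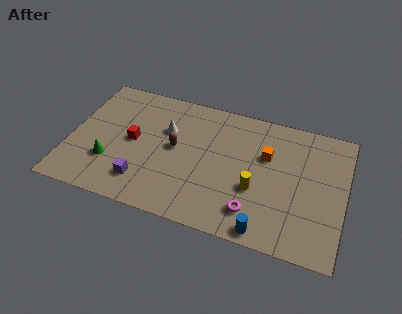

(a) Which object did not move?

the white cone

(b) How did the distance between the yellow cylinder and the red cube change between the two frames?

+0.4

Before: roughly 6.5 units apart; after: 6.9. That's 0.4 units further apart.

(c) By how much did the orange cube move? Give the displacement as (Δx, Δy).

(1.1, 3.0)

The orange cube started near (9.5, 2.7) and ended near (10.6, 5.7).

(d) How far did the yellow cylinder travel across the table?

3.3

The yellow cylinder was near (7.4, 5.1) before and (10.2, 3.3) after, so it travelled √(2.8² + 1.8²) ≈ 3.3 units.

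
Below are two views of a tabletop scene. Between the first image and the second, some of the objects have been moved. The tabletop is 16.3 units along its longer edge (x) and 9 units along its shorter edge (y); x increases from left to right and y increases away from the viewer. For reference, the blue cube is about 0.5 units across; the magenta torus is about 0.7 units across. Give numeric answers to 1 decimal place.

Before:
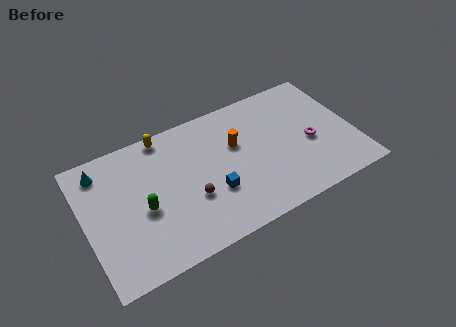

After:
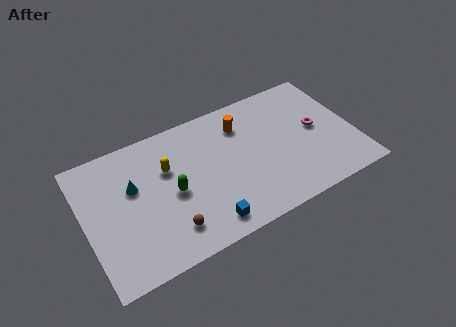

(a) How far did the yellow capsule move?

2.3

From (5.2, 8.2) to (5.1, 5.9), the yellow capsule covered √(0.1² + 2.3²) ≈ 2.3 units.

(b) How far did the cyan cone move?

2.5

The cyan cone was near (1.3, 7.5) before and (3.0, 5.6) after, so it travelled √(1.7² + 1.9²) ≈ 2.5 units.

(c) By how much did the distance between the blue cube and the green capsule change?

-0.9

Before: roughly 4.2 units apart; after: 3.3. That's 0.9 units closer together.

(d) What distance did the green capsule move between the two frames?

1.8

The green capsule was near (3.4, 3.9) before and (5.2, 4.2) after, so it travelled √(1.8² + 0.3²) ≈ 1.8 units.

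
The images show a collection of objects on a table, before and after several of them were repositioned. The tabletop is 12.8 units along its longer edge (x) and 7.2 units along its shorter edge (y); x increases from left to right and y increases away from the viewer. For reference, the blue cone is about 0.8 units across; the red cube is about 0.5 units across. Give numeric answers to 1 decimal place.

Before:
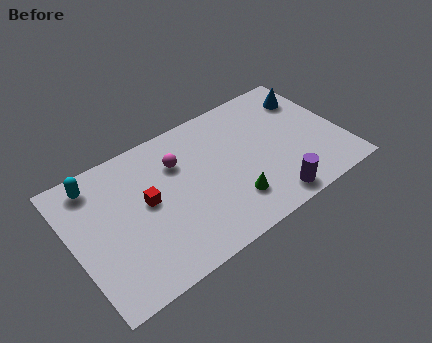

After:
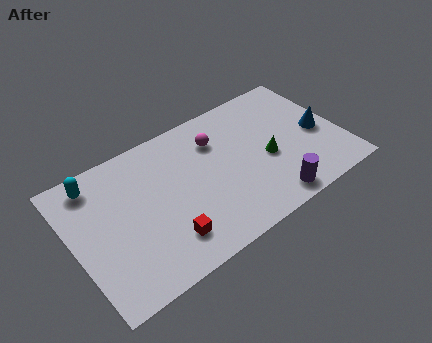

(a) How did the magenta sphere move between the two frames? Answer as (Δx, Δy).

(1.9, 0.2)

From the two frames, the magenta sphere sits at roughly (5.2, 5.1) before and (7.1, 5.3) after.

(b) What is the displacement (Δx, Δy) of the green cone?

(2.0, 1.3)

The green cone started near (7.2, 1.8) and ended near (9.2, 3.1).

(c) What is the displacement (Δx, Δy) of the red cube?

(0.5, -2.3)

From the two frames, the red cube sits at roughly (3.5, 3.9) before and (4.0, 1.6) after.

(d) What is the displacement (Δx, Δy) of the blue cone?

(0.1, -2.2)

From the two frames, the blue cone sits at roughly (11.7, 5.5) before and (11.8, 3.3) after.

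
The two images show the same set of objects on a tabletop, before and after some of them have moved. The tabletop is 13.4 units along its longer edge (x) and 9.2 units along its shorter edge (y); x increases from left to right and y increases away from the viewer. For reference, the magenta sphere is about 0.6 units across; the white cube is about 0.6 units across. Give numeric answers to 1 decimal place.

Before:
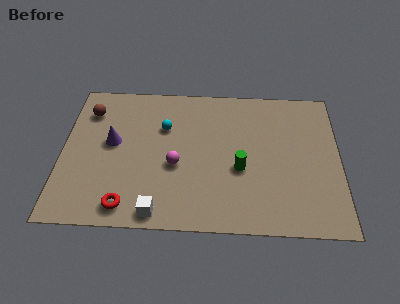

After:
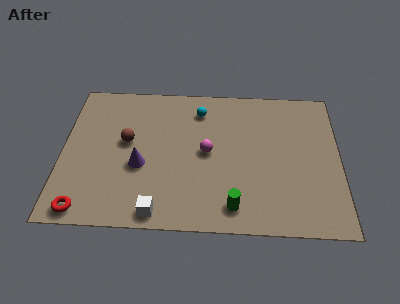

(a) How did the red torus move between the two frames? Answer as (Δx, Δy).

(-2.0, -0.3)

The red torus started near (3.2, 1.2) and ended near (1.2, 0.9).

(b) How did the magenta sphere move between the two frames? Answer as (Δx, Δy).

(1.5, 0.9)

The magenta sphere was at about (5.5, 3.8) and moved to about (7.0, 4.7).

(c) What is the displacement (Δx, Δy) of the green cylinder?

(-0.3, -2.3)

The green cylinder started near (8.6, 3.7) and ended near (8.3, 1.4).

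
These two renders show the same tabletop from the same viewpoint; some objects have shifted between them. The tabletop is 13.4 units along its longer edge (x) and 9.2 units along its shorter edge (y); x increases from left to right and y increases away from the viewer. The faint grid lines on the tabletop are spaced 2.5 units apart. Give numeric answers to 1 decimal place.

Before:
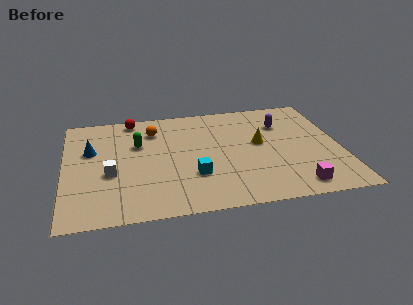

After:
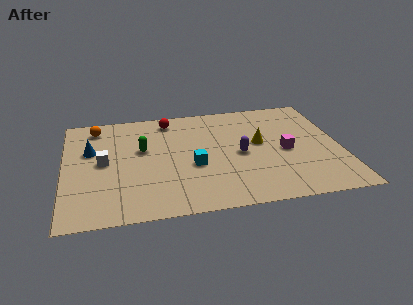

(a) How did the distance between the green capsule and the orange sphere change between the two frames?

+1.8

They were about 1.4 units apart before and 3.2 after — 1.8 units further apart.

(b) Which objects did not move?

the yellow cone and the blue cone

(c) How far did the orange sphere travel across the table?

2.9

From (4.4, 7.1) to (1.6, 7.8), the orange sphere covered √(2.8² + 0.7²) ≈ 2.9 units.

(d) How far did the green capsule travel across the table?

0.5

The green capsule moved from about (3.6, 6.0) to (3.8, 5.5), a distance of √(0.2² + 0.5²) ≈ 0.5.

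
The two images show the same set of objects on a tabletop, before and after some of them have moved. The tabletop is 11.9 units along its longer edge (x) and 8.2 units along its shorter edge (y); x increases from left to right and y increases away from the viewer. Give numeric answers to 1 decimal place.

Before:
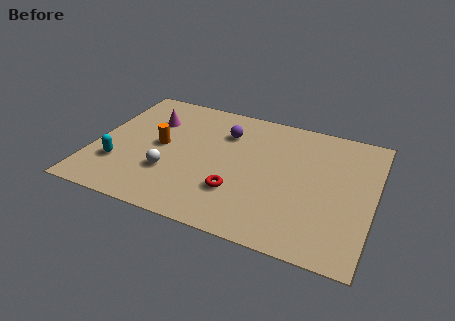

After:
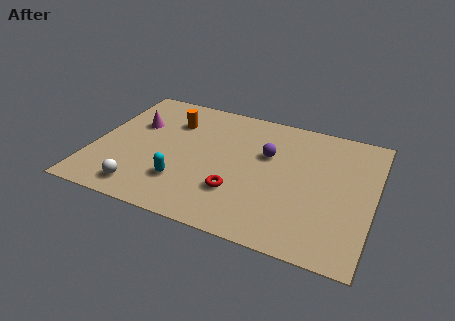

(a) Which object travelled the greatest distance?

the cyan capsule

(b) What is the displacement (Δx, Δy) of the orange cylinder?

(0.3, 1.8)

From the two frames, the orange cylinder sits at roughly (2.8, 4.2) before and (3.1, 6.0) after.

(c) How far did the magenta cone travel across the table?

0.8

The magenta cone was near (2.2, 5.8) before and (1.6, 5.3) after, so it travelled √(0.6² + 0.5²) ≈ 0.8 units.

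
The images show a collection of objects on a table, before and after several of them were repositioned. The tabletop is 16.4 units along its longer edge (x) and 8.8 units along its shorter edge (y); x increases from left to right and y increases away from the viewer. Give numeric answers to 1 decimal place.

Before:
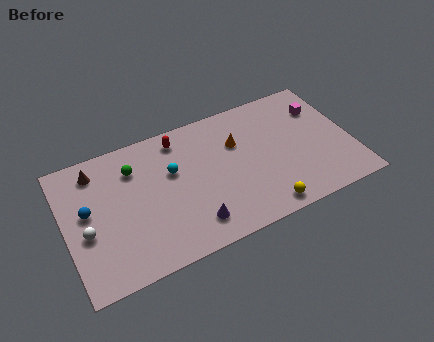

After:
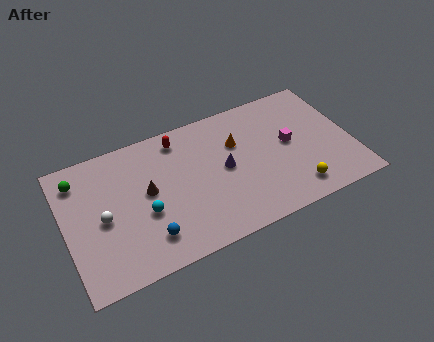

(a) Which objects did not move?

the orange cone and the red capsule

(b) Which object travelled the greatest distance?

the blue sphere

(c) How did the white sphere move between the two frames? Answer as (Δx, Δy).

(1.0, 0.5)

The white sphere started near (1.1, 3.6) and ended near (2.1, 4.1).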